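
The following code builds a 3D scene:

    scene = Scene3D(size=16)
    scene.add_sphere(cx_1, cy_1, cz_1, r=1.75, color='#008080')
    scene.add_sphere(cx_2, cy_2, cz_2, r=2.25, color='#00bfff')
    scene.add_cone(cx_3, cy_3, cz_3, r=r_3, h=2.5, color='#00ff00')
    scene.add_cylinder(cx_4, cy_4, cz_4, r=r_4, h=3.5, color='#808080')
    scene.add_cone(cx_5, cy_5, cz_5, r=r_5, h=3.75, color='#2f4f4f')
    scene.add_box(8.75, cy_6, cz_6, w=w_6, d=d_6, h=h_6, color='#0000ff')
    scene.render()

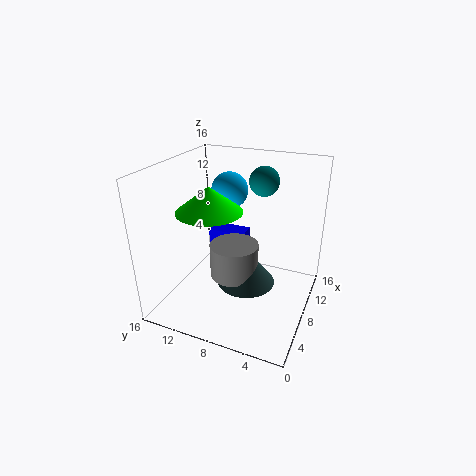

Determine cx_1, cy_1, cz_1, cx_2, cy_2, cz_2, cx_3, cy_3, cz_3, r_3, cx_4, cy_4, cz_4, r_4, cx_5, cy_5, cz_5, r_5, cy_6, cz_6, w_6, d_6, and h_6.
cx_1 = 12.75
cy_1 = 6.75
cz_1 = 13.25
cx_2 = 13
cy_2 = 11.25
cz_2 = 11.5
cx_3 = 4
cy_3 = 9.25
cz_3 = 12.5
r_3 = 3.25
cx_4 = 5.25
cy_4 = 7.25
cz_4 = 5.25
r_4 = 2.5
cx_5 = 5.5
cy_5 = 6
cz_5 = 4.5
r_5 = 3
cy_6 = 7.75
cz_6 = 5.75
w_6 = 2.25
d_6 = 4.25
h_6 = 2.25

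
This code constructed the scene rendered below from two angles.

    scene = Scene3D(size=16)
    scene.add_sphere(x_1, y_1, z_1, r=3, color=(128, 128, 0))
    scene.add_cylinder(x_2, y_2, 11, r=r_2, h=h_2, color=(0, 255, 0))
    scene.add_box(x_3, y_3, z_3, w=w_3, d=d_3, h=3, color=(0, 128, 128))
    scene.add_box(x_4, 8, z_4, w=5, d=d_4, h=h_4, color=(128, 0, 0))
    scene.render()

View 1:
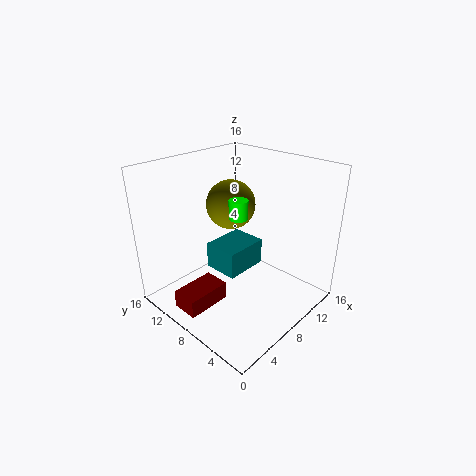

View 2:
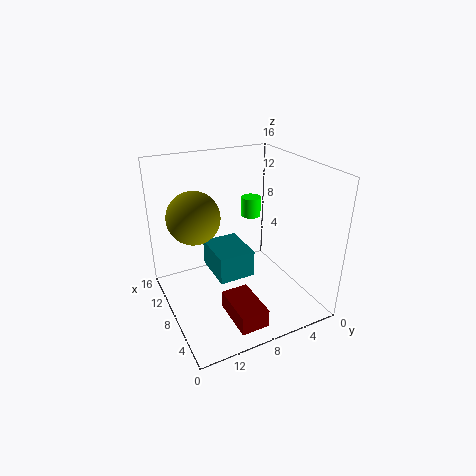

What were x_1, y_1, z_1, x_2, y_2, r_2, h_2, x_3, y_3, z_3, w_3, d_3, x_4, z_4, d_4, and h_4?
x_1 = 11; y_1 = 12; z_1 = 10; x_2 = 7; y_2 = 7; r_2 = 1; h_2 = 2; x_3 = 6; y_3 = 7; z_3 = 4; w_3 = 5; d_3 = 4; x_4 = 1; z_4 = 1; d_4 = 3; h_4 = 2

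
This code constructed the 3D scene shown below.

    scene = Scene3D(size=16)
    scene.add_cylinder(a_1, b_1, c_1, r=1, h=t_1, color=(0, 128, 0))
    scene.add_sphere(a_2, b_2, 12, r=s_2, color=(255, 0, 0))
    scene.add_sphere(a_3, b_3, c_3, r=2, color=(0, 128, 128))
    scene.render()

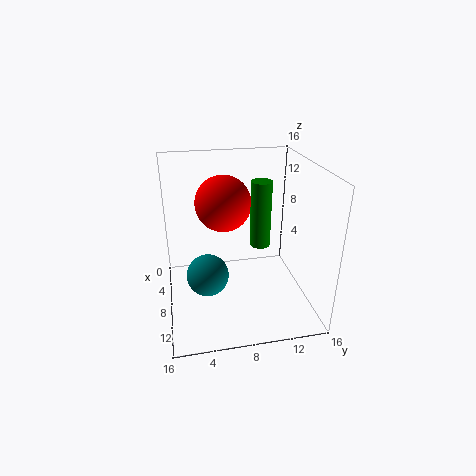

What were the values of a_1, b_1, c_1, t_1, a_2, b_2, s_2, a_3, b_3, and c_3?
a_1 = 11.5, b_1 = 9.5, c_1 = 9, t_1 = 6.5, a_2 = 7.5, b_2 = 6.5, s_2 = 3, a_3 = 13, b_3 = 4, c_3 = 7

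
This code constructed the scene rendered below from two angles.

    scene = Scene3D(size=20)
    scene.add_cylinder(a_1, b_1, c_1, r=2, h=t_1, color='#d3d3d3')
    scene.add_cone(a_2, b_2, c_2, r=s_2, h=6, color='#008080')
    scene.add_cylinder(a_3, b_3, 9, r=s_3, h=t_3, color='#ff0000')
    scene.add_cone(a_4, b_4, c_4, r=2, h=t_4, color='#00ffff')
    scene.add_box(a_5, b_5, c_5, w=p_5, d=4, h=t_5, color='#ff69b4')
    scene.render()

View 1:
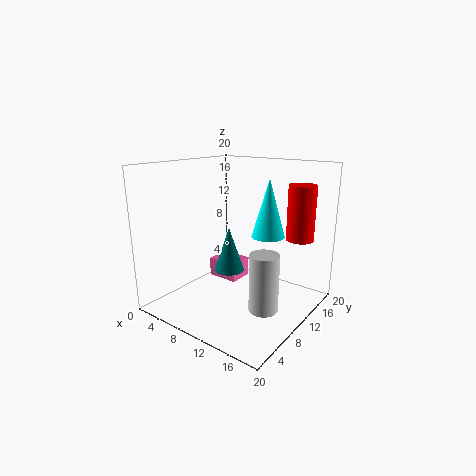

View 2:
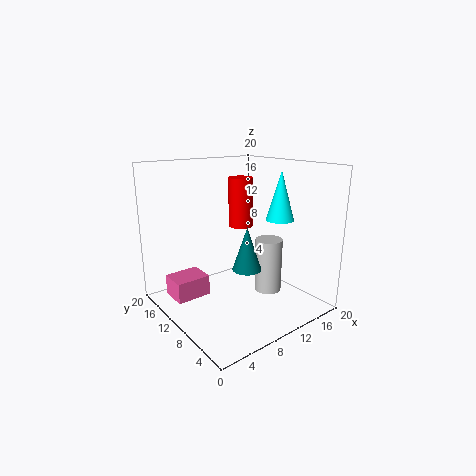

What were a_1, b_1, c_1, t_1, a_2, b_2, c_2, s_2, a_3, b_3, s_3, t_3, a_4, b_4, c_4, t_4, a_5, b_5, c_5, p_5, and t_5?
a_1 = 15
b_1 = 9
c_1 = 1
t_1 = 8
a_2 = 10
b_2 = 8
c_2 = 6
s_2 = 2
a_3 = 16
b_3 = 17
s_3 = 2
t_3 = 8
a_4 = 16
b_4 = 8
c_4 = 12
t_4 = 7
a_5 = 2
b_5 = 13
c_5 = 1
p_5 = 5
t_5 = 3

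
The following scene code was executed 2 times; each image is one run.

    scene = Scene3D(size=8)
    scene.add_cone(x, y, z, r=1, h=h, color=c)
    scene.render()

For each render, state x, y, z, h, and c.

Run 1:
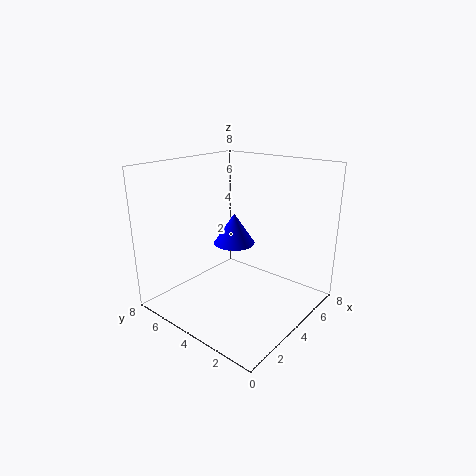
x = 2.5; y = 3; z = 4.5; h = 1.5; c = 'blue'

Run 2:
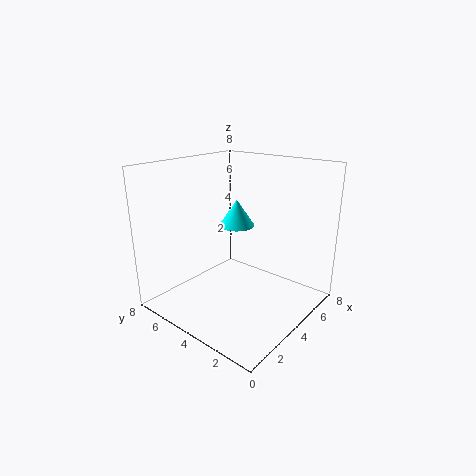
x = 4.5; y = 4.5; z = 4.5; h = 1.5; c = 'cyan'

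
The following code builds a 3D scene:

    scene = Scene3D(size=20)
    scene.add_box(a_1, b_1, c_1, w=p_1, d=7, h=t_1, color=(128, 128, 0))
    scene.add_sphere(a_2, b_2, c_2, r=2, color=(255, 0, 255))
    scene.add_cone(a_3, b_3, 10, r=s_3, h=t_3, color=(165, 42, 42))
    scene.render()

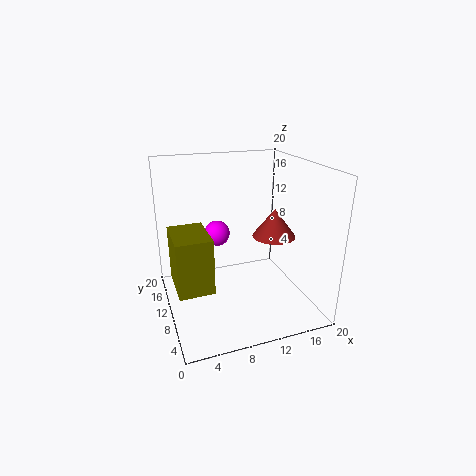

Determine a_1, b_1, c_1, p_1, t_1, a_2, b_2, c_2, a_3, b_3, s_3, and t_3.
a_1 = 1
b_1 = 8
c_1 = 3
p_1 = 5
t_1 = 8
a_2 = 9
b_2 = 17
c_2 = 8
a_3 = 15
b_3 = 9
s_3 = 3
t_3 = 4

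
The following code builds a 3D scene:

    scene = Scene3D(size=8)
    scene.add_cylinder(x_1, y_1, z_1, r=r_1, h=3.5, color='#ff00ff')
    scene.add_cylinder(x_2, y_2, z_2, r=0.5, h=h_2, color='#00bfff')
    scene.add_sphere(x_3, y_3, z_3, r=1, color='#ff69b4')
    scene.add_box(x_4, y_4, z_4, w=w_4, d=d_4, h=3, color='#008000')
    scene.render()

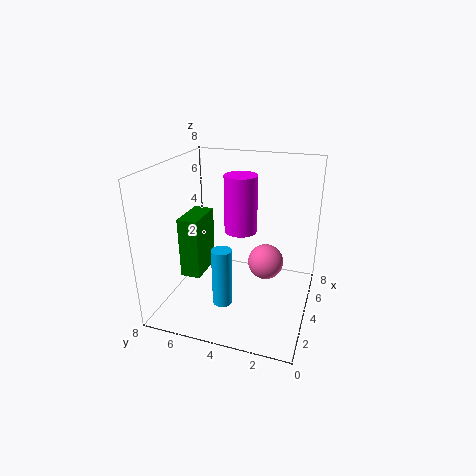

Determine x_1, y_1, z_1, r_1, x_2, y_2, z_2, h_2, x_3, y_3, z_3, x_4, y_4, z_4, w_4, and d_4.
x_1 = 6
y_1 = 4.5
z_1 = 3.5
r_1 = 1
x_2 = 1.5
y_2 = 4
z_2 = 1.5
h_2 = 3
x_3 = 4.5
y_3 = 2.5
z_3 = 2.5
x_4 = 1
y_4 = 5
z_4 = 3
w_4 = 2
d_4 = 1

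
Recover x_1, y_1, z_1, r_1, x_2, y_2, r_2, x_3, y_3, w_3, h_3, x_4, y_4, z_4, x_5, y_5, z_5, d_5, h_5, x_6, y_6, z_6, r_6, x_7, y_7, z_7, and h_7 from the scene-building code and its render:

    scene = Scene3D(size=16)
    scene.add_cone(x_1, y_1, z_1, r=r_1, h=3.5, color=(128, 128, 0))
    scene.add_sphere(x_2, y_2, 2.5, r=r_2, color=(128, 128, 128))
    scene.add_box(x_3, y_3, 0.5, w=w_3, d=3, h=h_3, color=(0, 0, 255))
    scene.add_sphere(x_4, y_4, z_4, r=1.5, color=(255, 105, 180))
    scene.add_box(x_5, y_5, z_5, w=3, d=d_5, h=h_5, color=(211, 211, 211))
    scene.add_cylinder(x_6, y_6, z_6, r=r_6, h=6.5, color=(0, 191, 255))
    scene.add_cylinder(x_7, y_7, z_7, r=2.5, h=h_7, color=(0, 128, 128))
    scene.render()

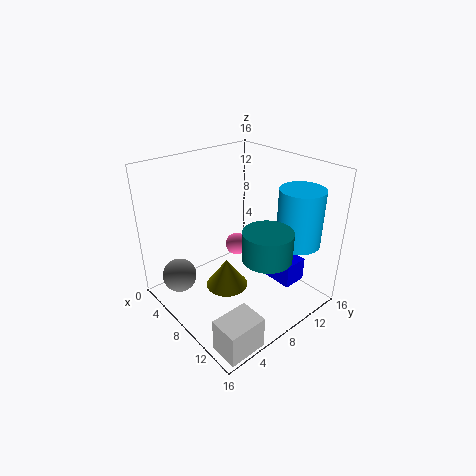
x_1 = 6.5
y_1 = 7.5
z_1 = 1
r_1 = 2.5
x_2 = 3
y_2 = 3
r_2 = 2
x_3 = 6
y_3 = 13
w_3 = 5.5
h_3 = 3
x_4 = 2.5
y_4 = 12.5
z_4 = 3
x_5 = 13
y_5 = 0.5
z_5 = 0.5
d_5 = 4
h_5 = 3.5
x_6 = 12
y_6 = 13.5
z_6 = 7
r_6 = 2.5
x_7 = 13
y_7 = 7.5
z_7 = 8
h_7 = 3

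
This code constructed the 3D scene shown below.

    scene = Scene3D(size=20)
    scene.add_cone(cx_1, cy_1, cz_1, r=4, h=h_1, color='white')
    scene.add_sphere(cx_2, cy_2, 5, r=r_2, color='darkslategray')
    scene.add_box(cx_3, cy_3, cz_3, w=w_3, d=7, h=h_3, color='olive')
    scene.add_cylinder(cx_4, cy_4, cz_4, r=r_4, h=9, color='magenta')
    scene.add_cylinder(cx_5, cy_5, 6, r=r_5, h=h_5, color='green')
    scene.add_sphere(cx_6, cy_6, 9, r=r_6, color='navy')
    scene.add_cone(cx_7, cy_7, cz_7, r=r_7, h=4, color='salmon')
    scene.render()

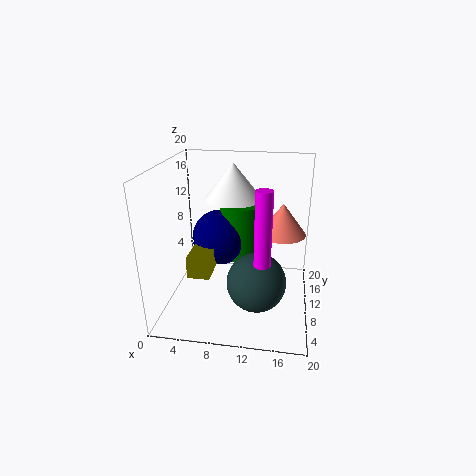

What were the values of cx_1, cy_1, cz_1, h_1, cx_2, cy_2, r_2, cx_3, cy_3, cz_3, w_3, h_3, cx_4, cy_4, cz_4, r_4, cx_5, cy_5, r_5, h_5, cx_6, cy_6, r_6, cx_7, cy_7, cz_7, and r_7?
cx_1 = 9
cy_1 = 12
cz_1 = 15
h_1 = 5
cx_2 = 13
cy_2 = 7
r_2 = 4
cx_3 = 4
cy_3 = 5
cz_3 = 6
w_3 = 3
h_3 = 3
cx_4 = 14
cy_4 = 3
cz_4 = 10
r_4 = 1
cx_5 = 10
cy_5 = 13
r_5 = 3
h_5 = 8
cx_6 = 7
cy_6 = 12
r_6 = 4
cx_7 = 16
cy_7 = 8
cz_7 = 12
r_7 = 3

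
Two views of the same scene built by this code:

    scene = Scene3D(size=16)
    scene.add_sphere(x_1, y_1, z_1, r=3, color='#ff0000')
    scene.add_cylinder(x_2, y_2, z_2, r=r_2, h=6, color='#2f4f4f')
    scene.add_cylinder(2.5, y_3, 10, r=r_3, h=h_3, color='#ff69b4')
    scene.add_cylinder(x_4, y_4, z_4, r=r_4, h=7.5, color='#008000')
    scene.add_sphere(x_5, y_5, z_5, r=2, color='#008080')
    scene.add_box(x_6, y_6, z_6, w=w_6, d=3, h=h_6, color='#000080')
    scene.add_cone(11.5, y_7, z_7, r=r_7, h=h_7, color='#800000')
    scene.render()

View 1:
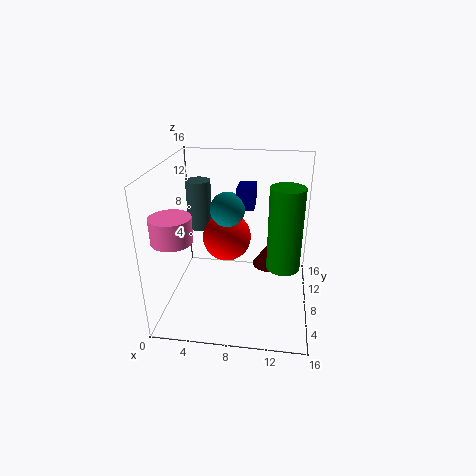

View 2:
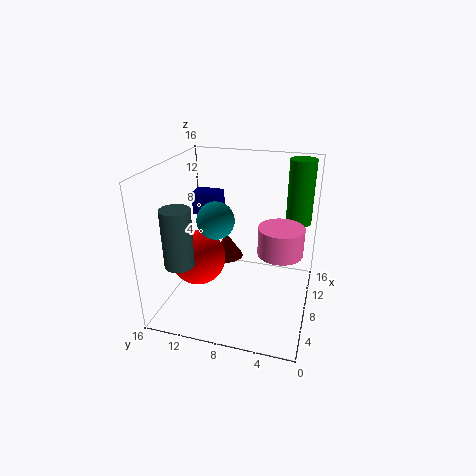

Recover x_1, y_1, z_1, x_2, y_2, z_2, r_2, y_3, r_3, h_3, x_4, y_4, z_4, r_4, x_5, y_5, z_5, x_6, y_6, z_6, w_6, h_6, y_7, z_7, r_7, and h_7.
x_1 = 6; y_1 = 12; z_1 = 6; x_2 = 2.5; y_2 = 12.5; z_2 = 7; r_2 = 1.5; y_3 = 2.5; r_3 = 2; h_3 = 2.5; x_4 = 13; y_4 = 2; z_4 = 8.5; r_4 = 1.5; x_5 = 6.5; y_5 = 10; z_5 = 10.5; x_6 = 7.5; y_6 = 10; z_6 = 10.5; w_6 = 2; h_6 = 2.5; y_7 = 10.5; z_7 = 3.5; r_7 = 2; h_7 = 3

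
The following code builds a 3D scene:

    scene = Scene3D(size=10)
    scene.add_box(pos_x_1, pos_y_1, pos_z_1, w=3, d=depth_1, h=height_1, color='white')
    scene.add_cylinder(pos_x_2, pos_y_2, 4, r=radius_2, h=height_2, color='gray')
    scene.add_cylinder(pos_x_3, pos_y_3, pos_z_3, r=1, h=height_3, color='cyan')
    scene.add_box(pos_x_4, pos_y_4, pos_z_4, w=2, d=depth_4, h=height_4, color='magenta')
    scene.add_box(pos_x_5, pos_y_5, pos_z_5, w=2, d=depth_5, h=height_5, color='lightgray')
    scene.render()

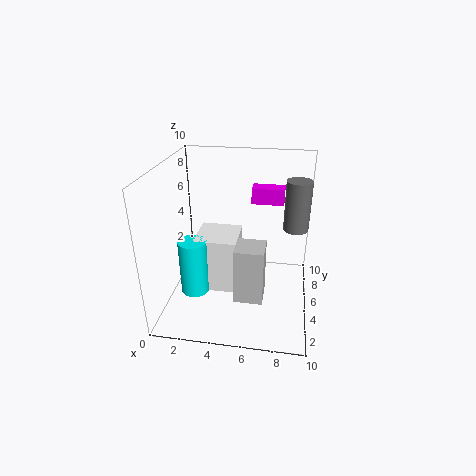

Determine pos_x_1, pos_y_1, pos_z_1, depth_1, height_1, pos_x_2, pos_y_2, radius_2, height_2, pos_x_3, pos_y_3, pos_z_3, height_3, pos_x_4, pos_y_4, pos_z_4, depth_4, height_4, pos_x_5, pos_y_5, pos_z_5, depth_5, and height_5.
pos_x_1 = 2; pos_y_1 = 4; pos_z_1 = 1; depth_1 = 3; height_1 = 4; pos_x_2 = 9; pos_y_2 = 9; radius_2 = 1; height_2 = 4; pos_x_3 = 2; pos_y_3 = 4; pos_z_3 = 1; height_3 = 4; pos_x_4 = 6; pos_y_4 = 4; pos_z_4 = 8; depth_4 = 1; height_4 = 1; pos_x_5 = 5; pos_y_5 = 3; pos_z_5 = 1; depth_5 = 2; height_5 = 4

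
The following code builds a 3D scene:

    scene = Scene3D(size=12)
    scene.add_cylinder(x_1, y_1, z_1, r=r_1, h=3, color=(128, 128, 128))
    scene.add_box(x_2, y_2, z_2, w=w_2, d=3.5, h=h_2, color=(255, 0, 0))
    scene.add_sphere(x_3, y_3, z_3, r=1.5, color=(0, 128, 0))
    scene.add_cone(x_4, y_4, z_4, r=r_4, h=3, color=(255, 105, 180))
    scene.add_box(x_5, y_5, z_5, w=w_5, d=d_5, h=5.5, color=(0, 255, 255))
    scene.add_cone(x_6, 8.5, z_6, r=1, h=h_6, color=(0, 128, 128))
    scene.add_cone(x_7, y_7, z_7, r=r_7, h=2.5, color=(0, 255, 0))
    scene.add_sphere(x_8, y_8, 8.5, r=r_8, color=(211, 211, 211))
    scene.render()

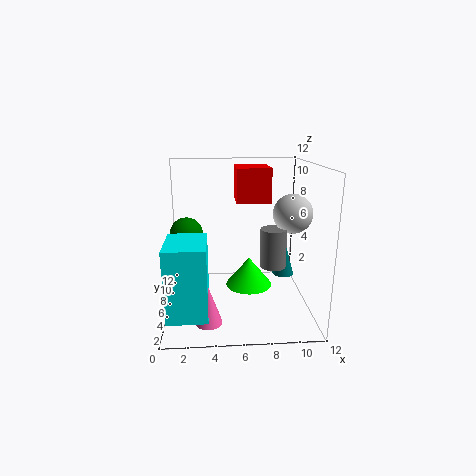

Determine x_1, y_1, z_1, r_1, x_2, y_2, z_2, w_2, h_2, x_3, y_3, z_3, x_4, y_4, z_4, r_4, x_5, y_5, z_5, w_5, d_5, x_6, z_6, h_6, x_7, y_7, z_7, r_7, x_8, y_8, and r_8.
x_1 = 8.5, y_1 = 3.5, z_1 = 4.5, r_1 = 1, x_2 = 6, y_2 = 7.5, z_2 = 8.5, w_2 = 3, h_2 = 3, x_3 = 1.5, y_3 = 9, z_3 = 5.5, x_4 = 3.5, y_4 = 1.5, z_4 = 1, r_4 = 1, x_5 = 0.5, y_5 = 0.5, z_5 = 1.5, w_5 = 3, d_5 = 4, x_6 = 10.5, z_6 = 1.5, h_6 = 3.5, x_7 = 7, y_7 = 6.5, z_7 = 1.5, r_7 = 2, x_8 = 10, y_8 = 4, r_8 = 1.5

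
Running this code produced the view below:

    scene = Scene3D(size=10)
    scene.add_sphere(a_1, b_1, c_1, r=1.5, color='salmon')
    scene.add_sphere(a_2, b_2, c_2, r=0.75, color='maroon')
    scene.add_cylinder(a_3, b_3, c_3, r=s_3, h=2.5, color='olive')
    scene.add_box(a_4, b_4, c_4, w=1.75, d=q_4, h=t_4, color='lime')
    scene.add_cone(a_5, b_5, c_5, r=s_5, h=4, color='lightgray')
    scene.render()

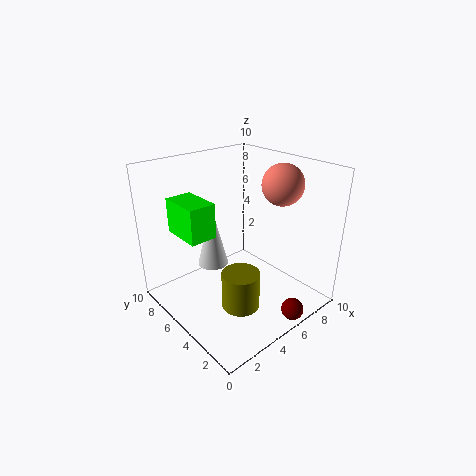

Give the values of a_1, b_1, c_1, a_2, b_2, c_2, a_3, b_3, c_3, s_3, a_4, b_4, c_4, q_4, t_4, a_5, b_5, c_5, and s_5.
a_1 = 8.5
b_1 = 4.25
c_1 = 8.25
a_2 = 6.25
b_2 = 0.75
c_2 = 0.75
a_3 = 3.5
b_3 = 3
c_3 = 1.25
s_3 = 1.25
a_4 = 1
b_4 = 4.5
c_4 = 6
q_4 = 2.75
t_4 = 2.25
a_5 = 3
b_5 = 5.25
c_5 = 3.75
s_5 = 1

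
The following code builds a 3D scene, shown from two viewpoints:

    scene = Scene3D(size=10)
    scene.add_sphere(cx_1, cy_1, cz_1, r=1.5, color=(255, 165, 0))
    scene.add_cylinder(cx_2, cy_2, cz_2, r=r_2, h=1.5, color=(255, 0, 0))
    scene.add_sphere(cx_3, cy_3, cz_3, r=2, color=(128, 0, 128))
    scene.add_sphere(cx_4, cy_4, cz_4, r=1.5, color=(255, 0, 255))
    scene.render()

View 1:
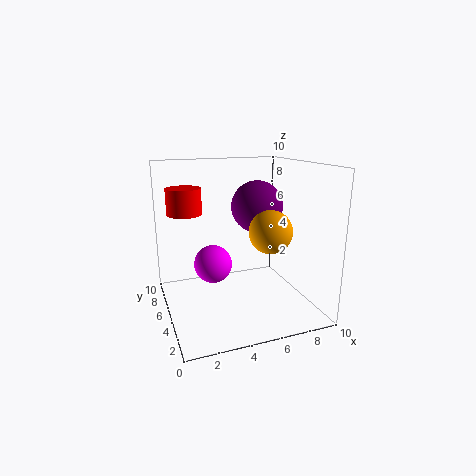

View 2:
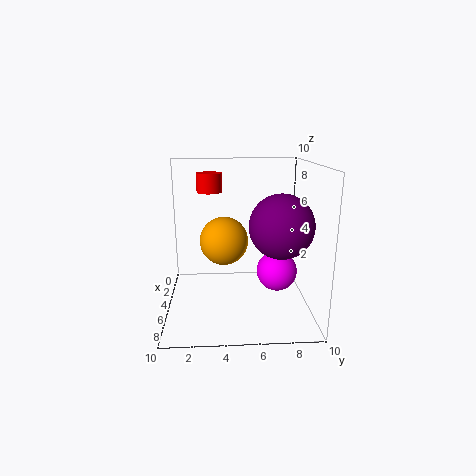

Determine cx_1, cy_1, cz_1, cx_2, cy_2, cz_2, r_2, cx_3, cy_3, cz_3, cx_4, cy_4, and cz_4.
cx_1 = 7; cy_1 = 4; cz_1 = 5.5; cx_2 = 1; cy_2 = 3; cz_2 = 7.5; r_2 = 1; cx_3 = 7.5; cy_3 = 7.5; cz_3 = 6.5; cx_4 = 4; cy_4 = 8; cz_4 = 2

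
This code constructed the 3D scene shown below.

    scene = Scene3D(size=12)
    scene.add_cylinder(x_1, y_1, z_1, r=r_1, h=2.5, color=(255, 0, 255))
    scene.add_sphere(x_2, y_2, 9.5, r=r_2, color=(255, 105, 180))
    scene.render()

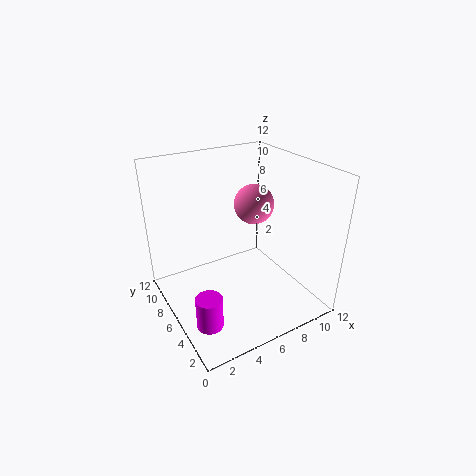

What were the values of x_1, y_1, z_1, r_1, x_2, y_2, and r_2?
x_1 = 1.5; y_1 = 2.5; z_1 = 1.5; r_1 = 1; x_2 = 6.5; y_2 = 4.5; r_2 = 1.5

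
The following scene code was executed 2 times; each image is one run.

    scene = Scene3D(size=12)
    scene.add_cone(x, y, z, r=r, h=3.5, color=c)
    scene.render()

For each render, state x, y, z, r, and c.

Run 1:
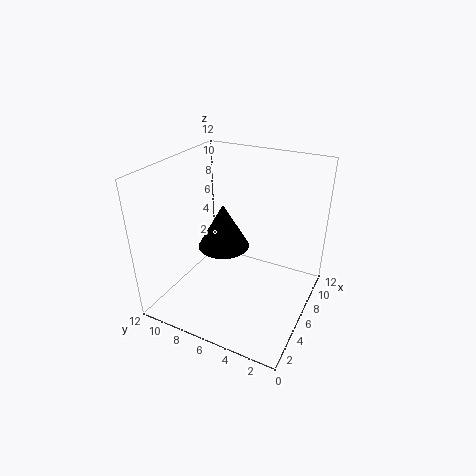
x = 4.5
y = 6.5
z = 6
r = 2
c = 'black'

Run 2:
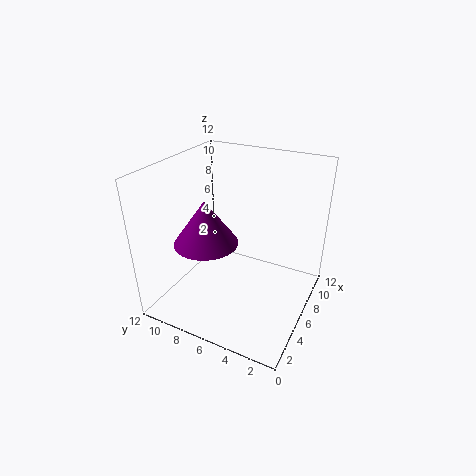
x = 3.5
y = 7.5
z = 6.5
r = 2.5
c = 'purple'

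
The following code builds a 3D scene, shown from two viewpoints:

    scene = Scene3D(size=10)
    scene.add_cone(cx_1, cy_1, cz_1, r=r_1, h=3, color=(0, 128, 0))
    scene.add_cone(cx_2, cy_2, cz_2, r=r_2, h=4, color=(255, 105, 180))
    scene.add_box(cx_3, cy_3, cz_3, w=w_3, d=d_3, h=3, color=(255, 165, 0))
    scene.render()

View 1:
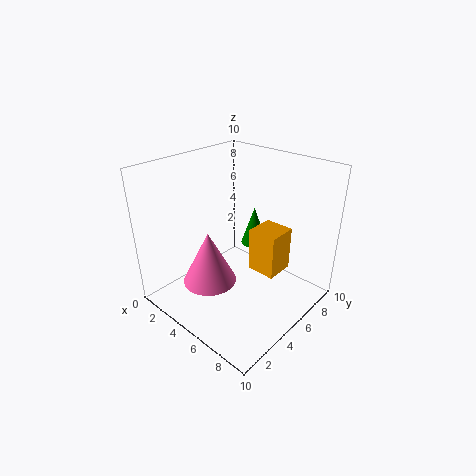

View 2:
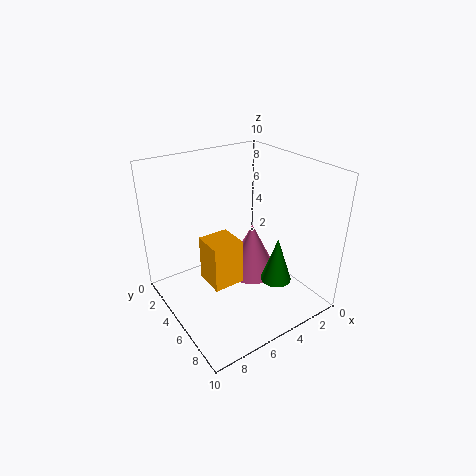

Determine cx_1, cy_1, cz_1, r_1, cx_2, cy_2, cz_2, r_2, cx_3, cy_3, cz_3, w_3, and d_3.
cx_1 = 4
cy_1 = 8
cz_1 = 3
r_1 = 1
cx_2 = 3
cy_2 = 4
cz_2 = 1
r_2 = 2
cx_3 = 6
cy_3 = 5
cz_3 = 3
w_3 = 2
d_3 = 2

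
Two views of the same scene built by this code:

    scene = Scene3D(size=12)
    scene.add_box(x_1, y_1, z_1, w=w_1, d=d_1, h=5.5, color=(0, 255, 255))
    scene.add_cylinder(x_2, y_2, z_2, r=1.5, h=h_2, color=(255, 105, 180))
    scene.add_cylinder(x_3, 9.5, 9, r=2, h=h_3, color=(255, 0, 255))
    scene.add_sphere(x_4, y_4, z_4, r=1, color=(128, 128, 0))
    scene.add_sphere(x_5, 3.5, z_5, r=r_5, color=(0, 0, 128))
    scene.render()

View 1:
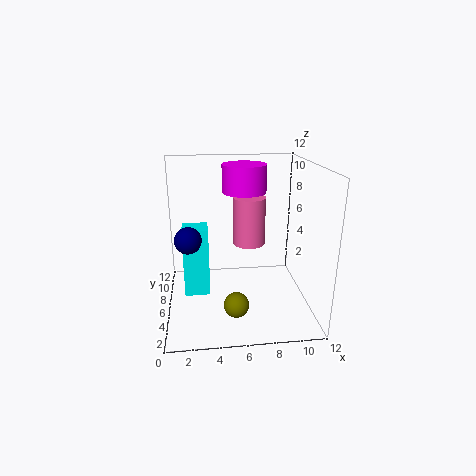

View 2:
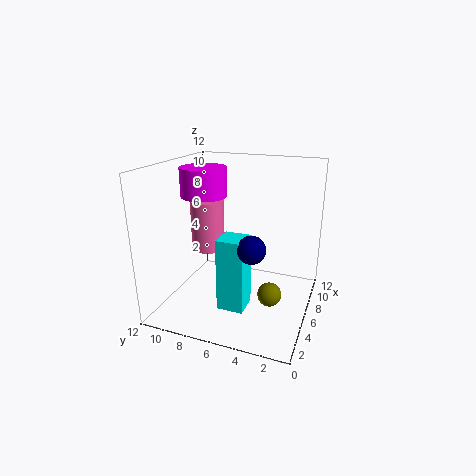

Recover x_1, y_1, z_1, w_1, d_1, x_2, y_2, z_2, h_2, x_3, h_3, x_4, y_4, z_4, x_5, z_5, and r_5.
x_1 = 1.5; y_1 = 4; z_1 = 2; w_1 = 2; d_1 = 2; x_2 = 7.5; y_2 = 9.5; z_2 = 4; h_2 = 4.5; x_3 = 7; h_3 = 2.5; x_4 = 5.5; y_4 = 3; z_4 = 1.5; x_5 = 2; z_5 = 7; r_5 = 1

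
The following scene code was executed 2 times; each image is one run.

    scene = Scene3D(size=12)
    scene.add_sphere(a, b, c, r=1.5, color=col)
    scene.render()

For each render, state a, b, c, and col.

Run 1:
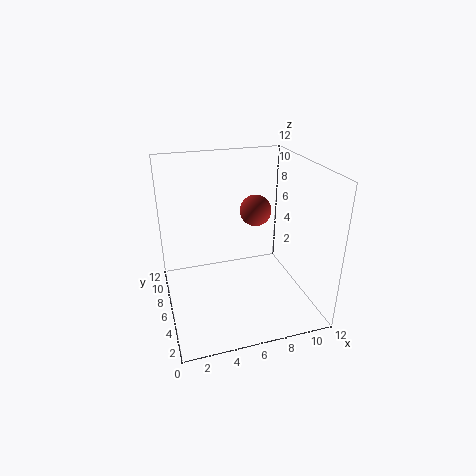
a = 9; b = 10; c = 6.5; col = 'brown'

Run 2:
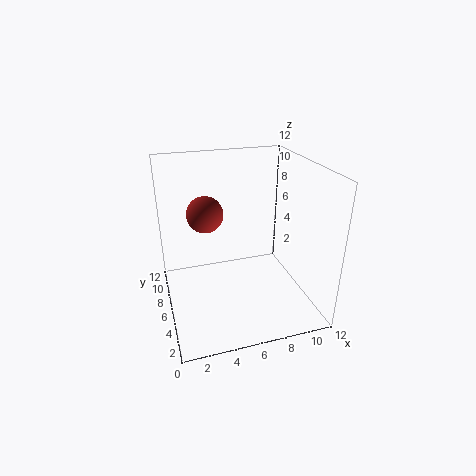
a = 3.5; b = 7; c = 8; col = 'brown'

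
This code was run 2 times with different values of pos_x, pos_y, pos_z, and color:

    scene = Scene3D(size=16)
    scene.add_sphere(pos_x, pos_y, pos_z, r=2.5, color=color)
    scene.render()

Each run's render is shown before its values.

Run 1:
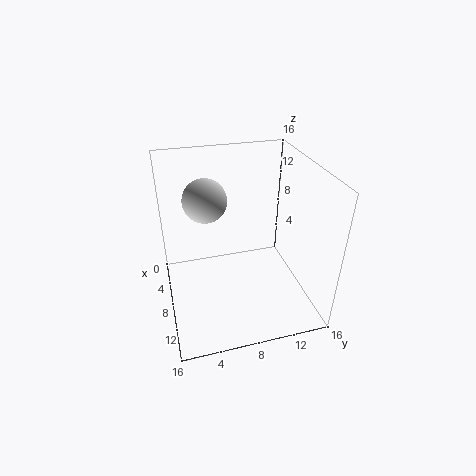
pos_x = 5, pos_y = 5, pos_z = 11.5, color = 'lightgray'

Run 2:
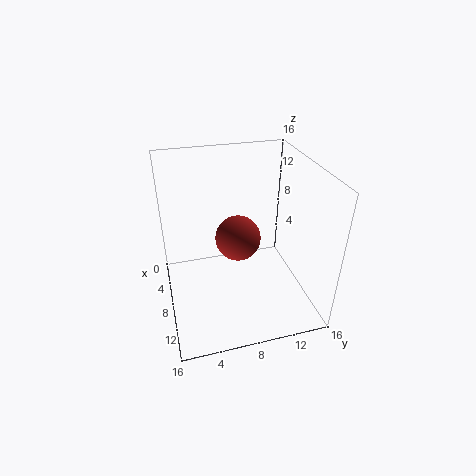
pos_x = 8, pos_y = 8, pos_z = 8, color = 'brown'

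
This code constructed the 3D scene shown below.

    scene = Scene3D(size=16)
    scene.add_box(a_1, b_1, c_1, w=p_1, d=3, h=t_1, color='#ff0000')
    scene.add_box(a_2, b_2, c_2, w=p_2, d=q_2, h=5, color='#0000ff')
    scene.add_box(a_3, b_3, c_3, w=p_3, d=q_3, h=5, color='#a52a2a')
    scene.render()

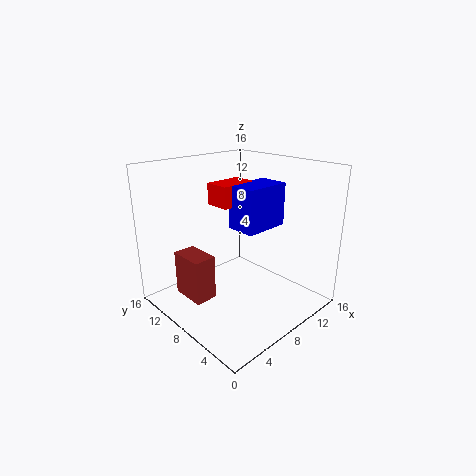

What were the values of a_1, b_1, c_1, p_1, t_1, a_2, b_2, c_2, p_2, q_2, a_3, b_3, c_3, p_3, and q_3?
a_1 = 7.5; b_1 = 9.5; c_1 = 11; p_1 = 4.5; t_1 = 2.5; a_2 = 8.5; b_2 = 6.5; c_2 = 8.5; p_2 = 5.5; q_2 = 3.5; a_3 = 2.5; b_3 = 8.5; c_3 = 1.5; p_3 = 2.5; q_3 = 4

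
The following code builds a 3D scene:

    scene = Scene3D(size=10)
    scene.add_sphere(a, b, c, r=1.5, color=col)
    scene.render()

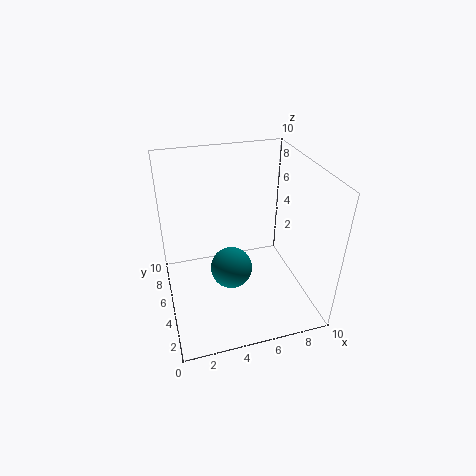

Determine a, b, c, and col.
a = 4.5
b = 5
c = 2.5
col = 'teal'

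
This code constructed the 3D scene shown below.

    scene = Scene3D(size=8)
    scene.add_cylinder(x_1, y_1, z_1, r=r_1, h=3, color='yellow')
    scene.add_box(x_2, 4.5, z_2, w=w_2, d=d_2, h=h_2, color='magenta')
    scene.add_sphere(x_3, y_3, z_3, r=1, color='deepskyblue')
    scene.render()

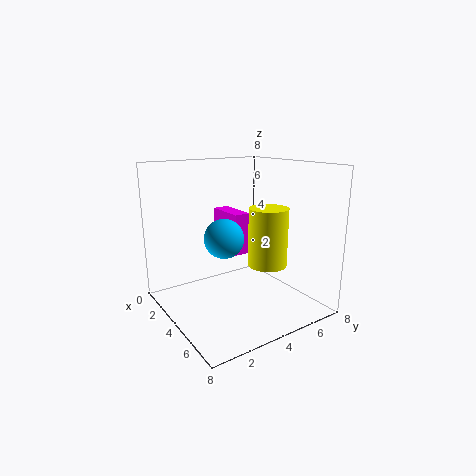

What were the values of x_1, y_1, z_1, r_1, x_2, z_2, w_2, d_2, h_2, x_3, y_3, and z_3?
x_1 = 6; y_1 = 4.5; z_1 = 3; r_1 = 1; x_2 = 0.5; z_2 = 2.5; w_2 = 2.5; d_2 = 1; h_2 = 2.5; x_3 = 5; y_3 = 2.5; z_3 = 4.5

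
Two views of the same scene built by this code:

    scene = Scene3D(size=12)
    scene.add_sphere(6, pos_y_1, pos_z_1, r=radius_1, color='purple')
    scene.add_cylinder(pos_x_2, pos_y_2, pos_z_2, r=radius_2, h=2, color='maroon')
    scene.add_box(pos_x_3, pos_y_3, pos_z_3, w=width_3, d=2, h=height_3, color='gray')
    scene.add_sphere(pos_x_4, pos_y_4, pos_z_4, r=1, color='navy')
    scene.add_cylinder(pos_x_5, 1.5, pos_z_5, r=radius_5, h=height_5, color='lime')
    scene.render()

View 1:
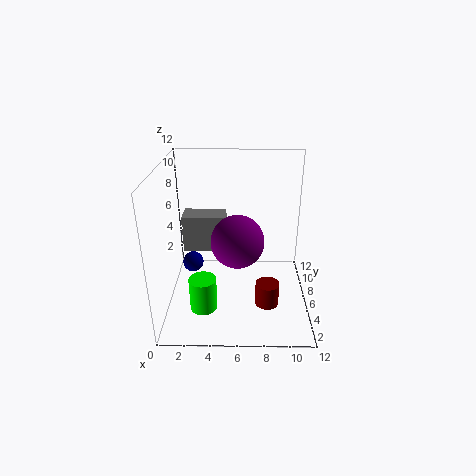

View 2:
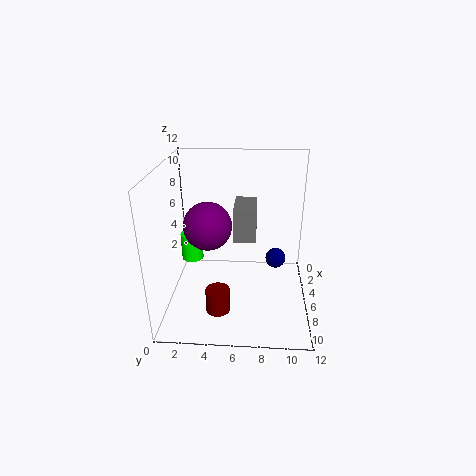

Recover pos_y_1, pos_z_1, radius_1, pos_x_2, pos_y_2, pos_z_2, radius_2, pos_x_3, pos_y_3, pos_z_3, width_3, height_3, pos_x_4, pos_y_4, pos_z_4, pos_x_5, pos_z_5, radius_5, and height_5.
pos_y_1 = 3.5; pos_z_1 = 7; radius_1 = 2; pos_x_2 = 8.5; pos_y_2 = 4.5; pos_z_2 = 0.5; radius_2 = 1; pos_x_3 = 1.5; pos_y_3 = 5.5; pos_z_3 = 5; width_3 = 3.5; height_3 = 3; pos_x_4 = 1.5; pos_y_4 = 9.5; pos_z_4 = 1.5; pos_x_5 = 3.5; pos_z_5 = 2.5; radius_5 = 1; height_5 = 2.5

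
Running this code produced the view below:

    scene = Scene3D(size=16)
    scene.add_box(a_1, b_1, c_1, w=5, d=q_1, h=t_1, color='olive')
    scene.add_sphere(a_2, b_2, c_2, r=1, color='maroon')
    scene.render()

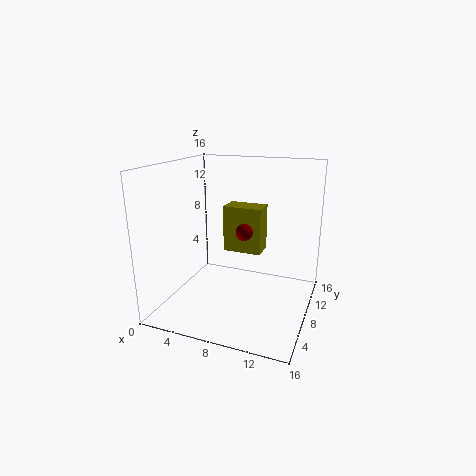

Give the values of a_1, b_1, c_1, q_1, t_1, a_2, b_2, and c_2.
a_1 = 4
b_1 = 13
c_1 = 4
q_1 = 3
t_1 = 6
a_2 = 8
b_2 = 10
c_2 = 8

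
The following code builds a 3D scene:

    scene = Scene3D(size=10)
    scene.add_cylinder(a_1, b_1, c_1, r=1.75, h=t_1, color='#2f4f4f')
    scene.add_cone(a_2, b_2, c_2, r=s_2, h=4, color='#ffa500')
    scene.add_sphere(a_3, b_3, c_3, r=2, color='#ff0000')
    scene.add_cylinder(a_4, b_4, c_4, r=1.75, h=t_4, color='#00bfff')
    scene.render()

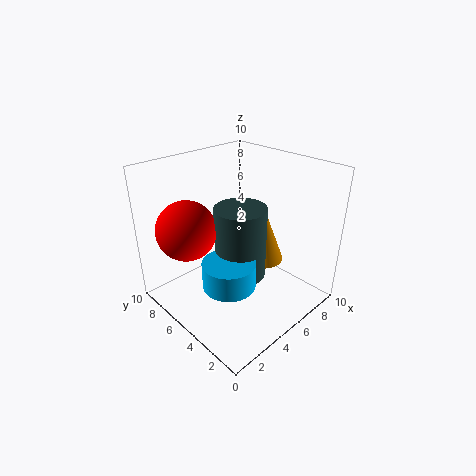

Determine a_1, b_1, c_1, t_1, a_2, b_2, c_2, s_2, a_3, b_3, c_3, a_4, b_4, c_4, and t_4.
a_1 = 4.75; b_1 = 4.5; c_1 = 2.5; t_1 = 5; a_2 = 6.75; b_2 = 4.25; c_2 = 3; s_2 = 1.5; a_3 = 2; b_3 = 6.75; c_3 = 6; a_4 = 3; b_4 = 3.75; c_4 = 2.75; t_4 = 1.75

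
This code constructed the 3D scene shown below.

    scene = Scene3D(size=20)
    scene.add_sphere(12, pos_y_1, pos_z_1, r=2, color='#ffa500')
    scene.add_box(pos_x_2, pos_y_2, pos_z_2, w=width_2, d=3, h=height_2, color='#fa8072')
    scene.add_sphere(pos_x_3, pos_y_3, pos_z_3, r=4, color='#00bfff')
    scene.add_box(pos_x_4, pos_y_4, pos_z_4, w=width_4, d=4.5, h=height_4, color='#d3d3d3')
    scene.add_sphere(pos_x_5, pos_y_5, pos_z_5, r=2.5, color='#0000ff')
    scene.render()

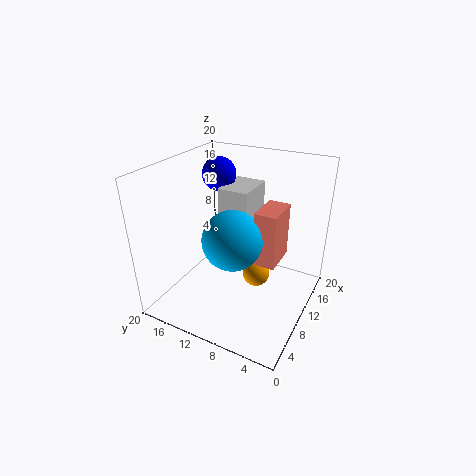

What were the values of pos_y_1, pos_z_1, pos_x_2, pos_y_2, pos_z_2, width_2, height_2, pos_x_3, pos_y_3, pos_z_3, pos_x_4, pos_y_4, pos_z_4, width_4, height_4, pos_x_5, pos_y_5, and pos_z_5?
pos_y_1 = 8; pos_z_1 = 3.5; pos_x_2 = 8.5; pos_y_2 = 4; pos_z_2 = 7.5; width_2 = 5; height_2 = 7.5; pos_x_3 = 7.5; pos_y_3 = 9.5; pos_z_3 = 11; pos_x_4 = 11.5; pos_y_4 = 9.5; pos_z_4 = 9; width_4 = 6; height_4 = 7; pos_x_5 = 14.5; pos_y_5 = 15.5; pos_z_5 = 17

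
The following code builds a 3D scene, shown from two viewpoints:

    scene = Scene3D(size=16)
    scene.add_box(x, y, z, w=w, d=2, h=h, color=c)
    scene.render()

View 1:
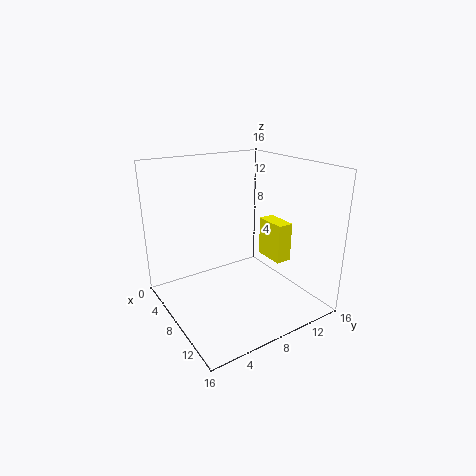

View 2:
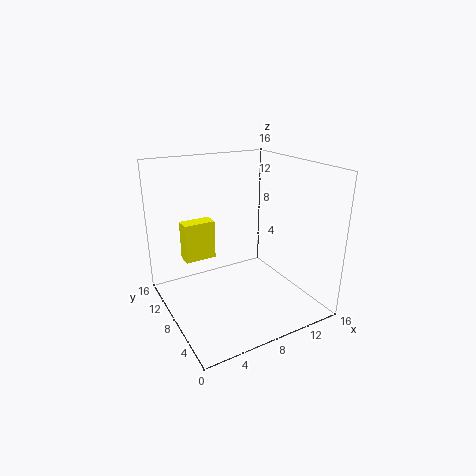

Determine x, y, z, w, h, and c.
x = 4; y = 14; z = 3; w = 4; h = 5; c = 'yellow'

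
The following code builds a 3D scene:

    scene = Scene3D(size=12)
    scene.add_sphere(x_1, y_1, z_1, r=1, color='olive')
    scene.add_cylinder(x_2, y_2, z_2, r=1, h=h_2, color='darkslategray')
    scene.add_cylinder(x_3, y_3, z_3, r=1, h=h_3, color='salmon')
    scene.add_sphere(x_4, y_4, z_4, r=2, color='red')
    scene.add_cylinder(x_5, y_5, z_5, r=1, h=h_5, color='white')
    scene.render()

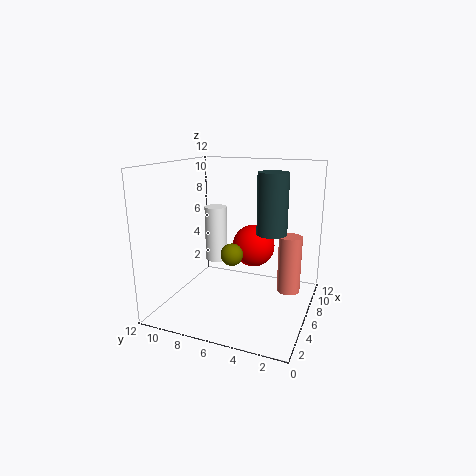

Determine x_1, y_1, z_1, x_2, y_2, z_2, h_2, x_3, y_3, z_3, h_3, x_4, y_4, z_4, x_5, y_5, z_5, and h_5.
x_1 = 7
y_1 = 7
z_1 = 4
x_2 = 2
y_2 = 2
z_2 = 8
h_2 = 4
x_3 = 8
y_3 = 2
z_3 = 1
h_3 = 5
x_4 = 10
y_4 = 6
z_4 = 4
x_5 = 8
y_5 = 9
z_5 = 3
h_5 = 5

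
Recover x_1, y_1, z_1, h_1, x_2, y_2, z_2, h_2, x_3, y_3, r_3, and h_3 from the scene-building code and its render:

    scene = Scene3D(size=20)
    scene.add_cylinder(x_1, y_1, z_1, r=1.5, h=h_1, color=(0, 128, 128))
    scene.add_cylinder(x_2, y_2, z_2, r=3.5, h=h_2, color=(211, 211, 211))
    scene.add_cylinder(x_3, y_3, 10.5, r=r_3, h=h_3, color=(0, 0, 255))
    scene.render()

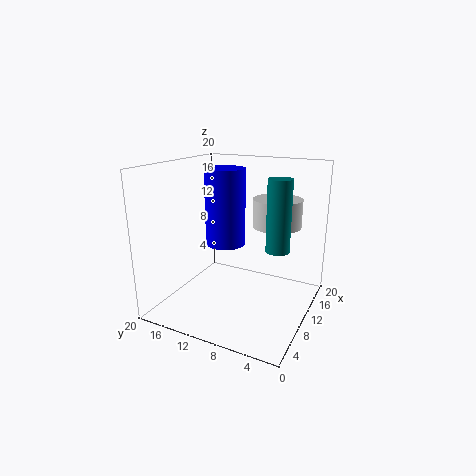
x_1 = 8
y_1 = 3.5
z_1 = 10
h_1 = 9
x_2 = 14.5
y_2 = 6
z_2 = 11
h_2 = 4
x_3 = 6.5
y_3 = 10
r_3 = 2.5
h_3 = 9.5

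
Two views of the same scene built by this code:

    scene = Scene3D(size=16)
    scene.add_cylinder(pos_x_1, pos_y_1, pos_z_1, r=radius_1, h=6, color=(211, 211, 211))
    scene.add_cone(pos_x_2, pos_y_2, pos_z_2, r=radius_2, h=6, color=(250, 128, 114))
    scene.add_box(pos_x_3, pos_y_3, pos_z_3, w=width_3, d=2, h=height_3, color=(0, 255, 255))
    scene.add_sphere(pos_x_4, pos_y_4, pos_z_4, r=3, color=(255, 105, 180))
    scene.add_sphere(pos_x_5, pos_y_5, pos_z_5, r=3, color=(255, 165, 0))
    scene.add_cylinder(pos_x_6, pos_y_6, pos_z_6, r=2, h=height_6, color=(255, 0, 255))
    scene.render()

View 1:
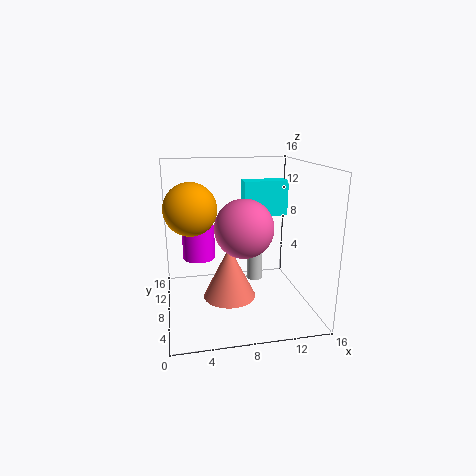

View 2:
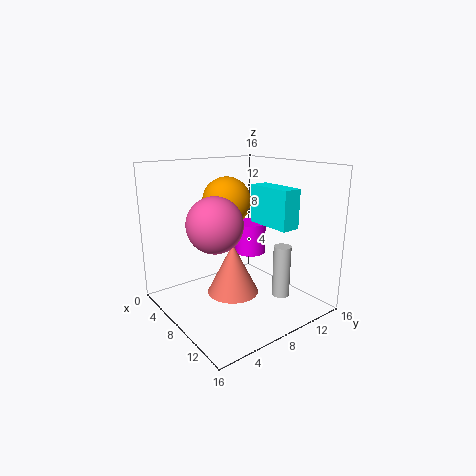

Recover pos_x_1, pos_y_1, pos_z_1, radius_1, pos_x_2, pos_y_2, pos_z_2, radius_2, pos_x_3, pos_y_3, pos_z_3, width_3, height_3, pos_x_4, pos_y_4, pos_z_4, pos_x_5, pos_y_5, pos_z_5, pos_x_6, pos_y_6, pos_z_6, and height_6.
pos_x_1 = 11
pos_y_1 = 12
pos_z_1 = 1
radius_1 = 1
pos_x_2 = 7
pos_y_2 = 8
pos_z_2 = 1
radius_2 = 3
pos_x_3 = 9
pos_y_3 = 9
pos_z_3 = 10
width_3 = 5
height_3 = 4
pos_x_4 = 8
pos_y_4 = 5
pos_z_4 = 10
pos_x_5 = 3
pos_y_5 = 10
pos_z_5 = 11
pos_x_6 = 4
pos_y_6 = 13
pos_z_6 = 4
height_6 = 4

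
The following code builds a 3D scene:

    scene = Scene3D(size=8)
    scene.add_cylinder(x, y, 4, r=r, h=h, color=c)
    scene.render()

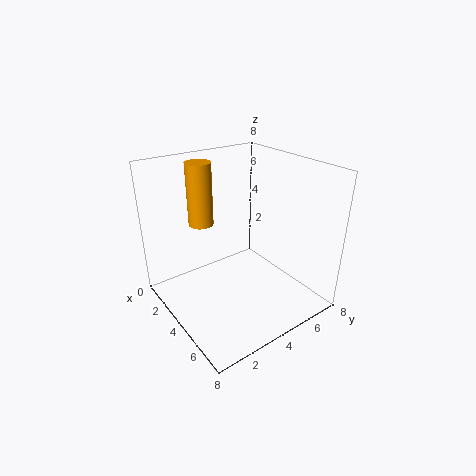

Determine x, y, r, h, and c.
x = 1.25; y = 3.25; r = 0.75; h = 3.75; c = 'orange'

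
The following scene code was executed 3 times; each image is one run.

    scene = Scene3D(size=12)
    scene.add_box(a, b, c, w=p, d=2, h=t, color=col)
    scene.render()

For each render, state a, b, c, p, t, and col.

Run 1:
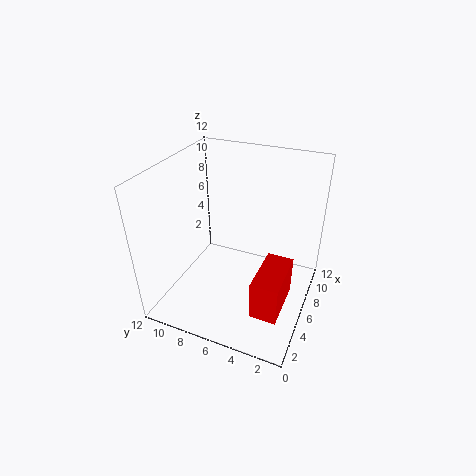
a = 1; b = 1; c = 3; p = 4; t = 3; col = 'red'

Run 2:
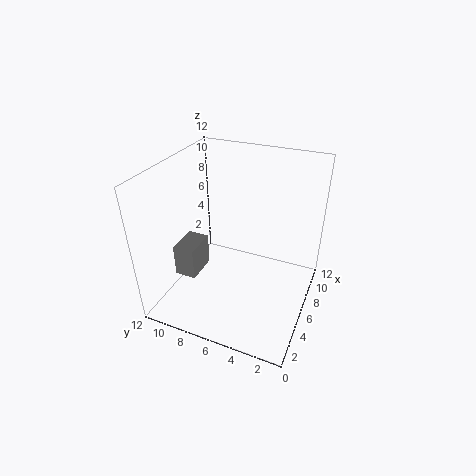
a = 5; b = 10; c = 1; p = 3; t = 3; col = 'gray'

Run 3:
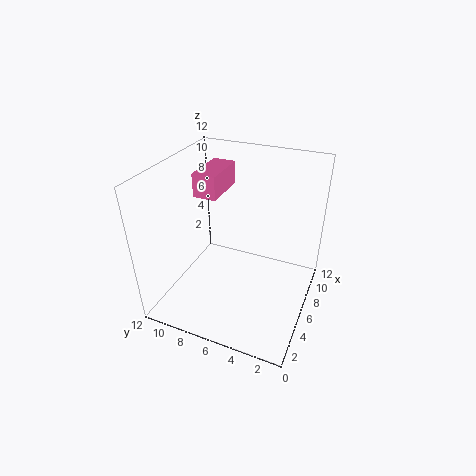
a = 6; b = 8; c = 9; p = 4; t = 2; col = 'hotpink'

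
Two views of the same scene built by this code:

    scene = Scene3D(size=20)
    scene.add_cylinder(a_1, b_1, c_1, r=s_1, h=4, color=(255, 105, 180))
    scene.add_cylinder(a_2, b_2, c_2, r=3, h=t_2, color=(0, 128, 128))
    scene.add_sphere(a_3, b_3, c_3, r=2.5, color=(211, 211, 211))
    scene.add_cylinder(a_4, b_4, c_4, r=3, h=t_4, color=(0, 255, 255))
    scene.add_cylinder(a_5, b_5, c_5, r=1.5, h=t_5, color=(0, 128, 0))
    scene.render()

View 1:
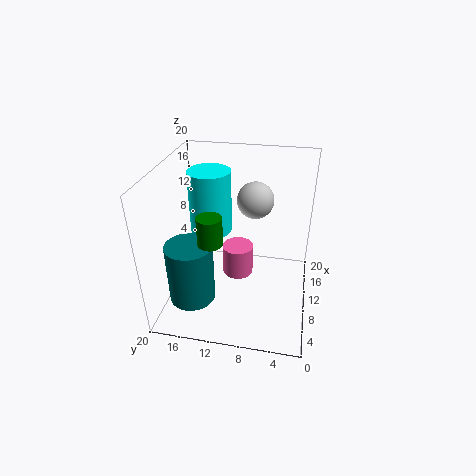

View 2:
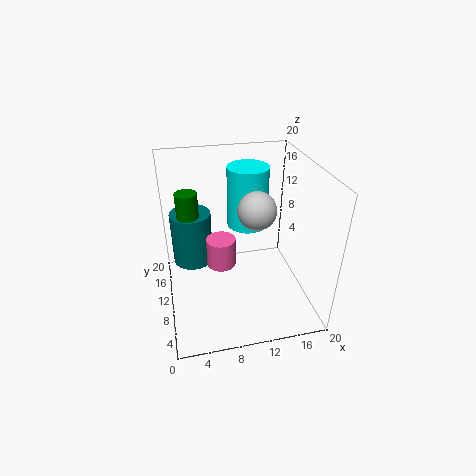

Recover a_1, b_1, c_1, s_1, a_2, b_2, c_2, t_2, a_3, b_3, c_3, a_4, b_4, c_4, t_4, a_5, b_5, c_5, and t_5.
a_1 = 7.5
b_1 = 9.5
c_1 = 6.5
s_1 = 2
a_2 = 4
b_2 = 15
c_2 = 4
t_2 = 8
a_3 = 12
b_3 = 8
c_3 = 15
a_4 = 12.5
b_4 = 14.5
c_4 = 9.5
t_4 = 9
a_5 = 3.5
b_5 = 12
c_5 = 13
t_5 = 3.5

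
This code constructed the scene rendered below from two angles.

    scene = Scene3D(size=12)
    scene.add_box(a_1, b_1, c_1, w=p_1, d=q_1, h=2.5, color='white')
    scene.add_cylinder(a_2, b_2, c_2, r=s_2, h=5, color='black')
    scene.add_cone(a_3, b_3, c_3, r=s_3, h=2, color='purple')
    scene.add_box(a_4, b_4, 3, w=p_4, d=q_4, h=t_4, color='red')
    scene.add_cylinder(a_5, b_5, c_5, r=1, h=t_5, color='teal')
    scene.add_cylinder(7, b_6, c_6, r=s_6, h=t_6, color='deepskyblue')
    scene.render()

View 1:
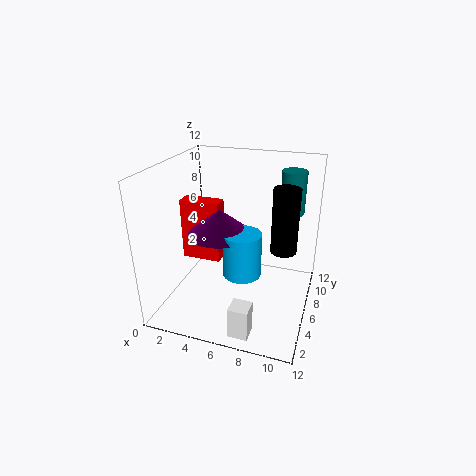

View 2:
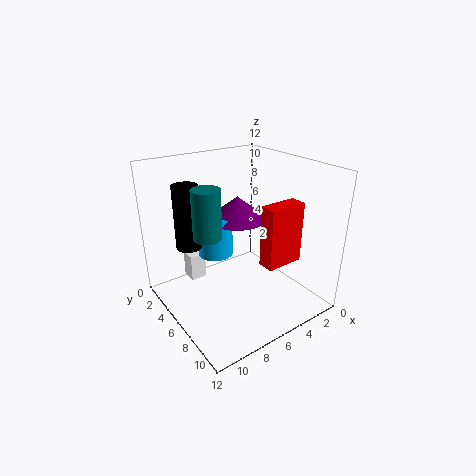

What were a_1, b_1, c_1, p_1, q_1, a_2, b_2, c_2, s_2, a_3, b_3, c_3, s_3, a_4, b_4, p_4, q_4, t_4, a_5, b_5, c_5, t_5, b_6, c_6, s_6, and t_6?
a_1 = 7; b_1 = 0.5; c_1 = 0.5; p_1 = 1.5; q_1 = 1.5; a_2 = 10; b_2 = 5; c_2 = 6; s_2 = 1; a_3 = 5; b_3 = 4.5; c_3 = 7; s_3 = 2.5; a_4 = 0.5; b_4 = 6.5; p_4 = 3.5; q_4 = 1.5; t_4 = 5.5; a_5 = 10; b_5 = 8; c_5 = 8; t_5 = 3.5; b_6 = 4; c_6 = 4; s_6 = 1.5; t_6 = 3.5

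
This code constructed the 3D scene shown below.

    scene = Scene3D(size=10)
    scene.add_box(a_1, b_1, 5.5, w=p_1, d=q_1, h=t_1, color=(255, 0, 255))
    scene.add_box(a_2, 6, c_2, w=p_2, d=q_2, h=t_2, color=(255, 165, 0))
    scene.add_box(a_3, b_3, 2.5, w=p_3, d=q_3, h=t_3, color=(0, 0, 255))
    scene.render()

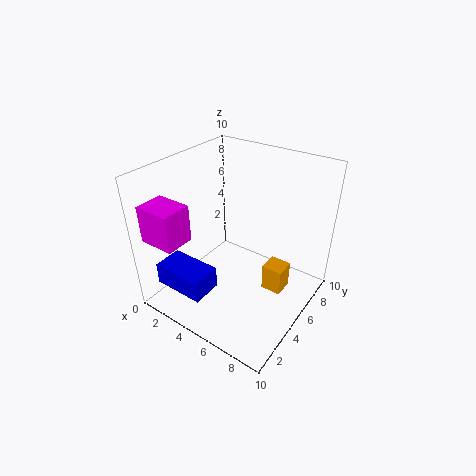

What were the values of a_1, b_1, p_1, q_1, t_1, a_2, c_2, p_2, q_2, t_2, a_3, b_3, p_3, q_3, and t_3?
a_1 = 0.5
b_1 = 0.5
p_1 = 2.5
q_1 = 2
t_1 = 2.5
a_2 = 6.5
c_2 = 0.5
p_2 = 1.5
q_2 = 1.5
t_2 = 2
a_3 = 1.5
b_3 = 0.5
p_3 = 3.5
q_3 = 2
t_3 = 1.5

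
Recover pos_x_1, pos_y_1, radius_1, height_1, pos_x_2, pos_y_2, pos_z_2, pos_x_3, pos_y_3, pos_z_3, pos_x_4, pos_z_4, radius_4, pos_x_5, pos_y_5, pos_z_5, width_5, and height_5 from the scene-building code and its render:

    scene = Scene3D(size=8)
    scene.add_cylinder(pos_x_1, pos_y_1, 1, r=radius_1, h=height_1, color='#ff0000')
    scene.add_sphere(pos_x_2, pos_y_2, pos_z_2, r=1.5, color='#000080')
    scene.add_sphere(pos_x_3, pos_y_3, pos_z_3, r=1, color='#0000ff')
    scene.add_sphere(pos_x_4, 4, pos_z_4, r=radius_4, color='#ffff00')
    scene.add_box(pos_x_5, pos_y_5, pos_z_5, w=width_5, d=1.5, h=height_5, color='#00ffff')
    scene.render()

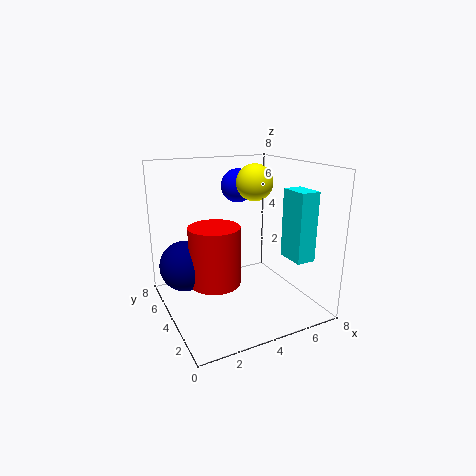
pos_x_1 = 3, pos_y_1 = 5, radius_1 = 1.5, height_1 = 3.5, pos_x_2 = 1.5, pos_y_2 = 6, pos_z_2 = 2, pos_x_3 = 5, pos_y_3 = 6, pos_z_3 = 6.5, pos_x_4 = 5, pos_z_4 = 7, radius_4 = 1, pos_x_5 = 5.5, pos_y_5 = 0.5, pos_z_5 = 3.5, width_5 = 1, height_5 = 3.5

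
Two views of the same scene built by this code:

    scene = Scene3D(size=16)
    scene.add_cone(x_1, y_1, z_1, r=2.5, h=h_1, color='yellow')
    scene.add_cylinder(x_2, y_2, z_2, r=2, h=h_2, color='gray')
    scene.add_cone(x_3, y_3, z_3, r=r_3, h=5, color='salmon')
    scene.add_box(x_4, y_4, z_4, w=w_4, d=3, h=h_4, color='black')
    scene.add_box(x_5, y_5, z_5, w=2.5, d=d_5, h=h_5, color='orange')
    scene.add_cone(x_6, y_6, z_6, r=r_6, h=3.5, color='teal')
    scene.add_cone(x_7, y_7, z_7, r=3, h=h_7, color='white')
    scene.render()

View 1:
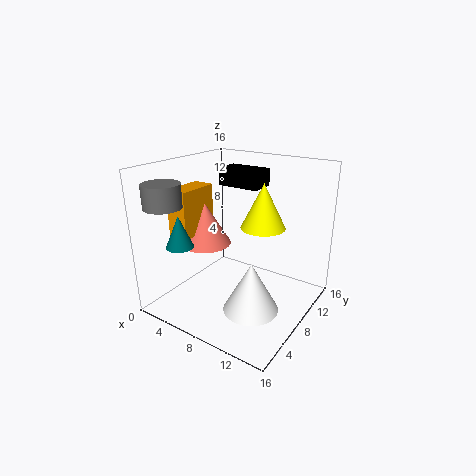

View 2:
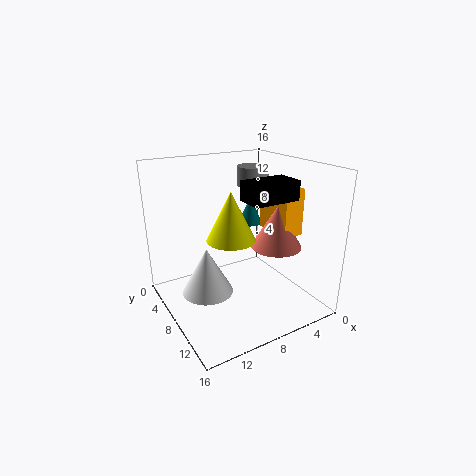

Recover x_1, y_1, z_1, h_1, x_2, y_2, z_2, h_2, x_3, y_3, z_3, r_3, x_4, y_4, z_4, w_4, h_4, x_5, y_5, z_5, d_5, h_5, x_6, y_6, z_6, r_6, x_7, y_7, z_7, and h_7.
x_1 = 10, y_1 = 10, z_1 = 9, h_1 = 5, x_2 = 2.5, y_2 = 2.5, z_2 = 12, h_2 = 2.5, x_3 = 3, y_3 = 8.5, z_3 = 6, r_3 = 3, x_4 = 4, y_4 = 10, z_4 = 13, w_4 = 5, h_4 = 2, x_5 = 0.5, y_5 = 5, z_5 = 7.5, d_5 = 5, h_5 = 5.5, x_6 = 3.5, y_6 = 3.5, z_6 = 7.5, r_6 = 1.5, x_7 = 11, y_7 = 6, z_7 = 1, h_7 = 5.5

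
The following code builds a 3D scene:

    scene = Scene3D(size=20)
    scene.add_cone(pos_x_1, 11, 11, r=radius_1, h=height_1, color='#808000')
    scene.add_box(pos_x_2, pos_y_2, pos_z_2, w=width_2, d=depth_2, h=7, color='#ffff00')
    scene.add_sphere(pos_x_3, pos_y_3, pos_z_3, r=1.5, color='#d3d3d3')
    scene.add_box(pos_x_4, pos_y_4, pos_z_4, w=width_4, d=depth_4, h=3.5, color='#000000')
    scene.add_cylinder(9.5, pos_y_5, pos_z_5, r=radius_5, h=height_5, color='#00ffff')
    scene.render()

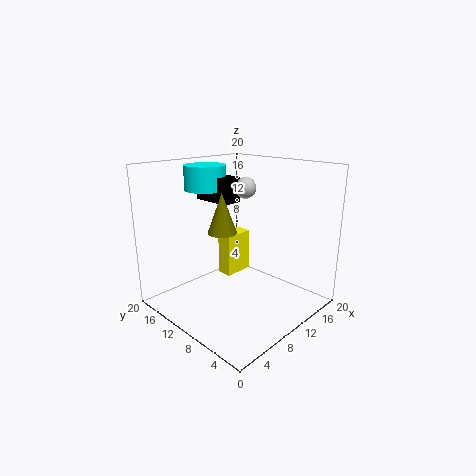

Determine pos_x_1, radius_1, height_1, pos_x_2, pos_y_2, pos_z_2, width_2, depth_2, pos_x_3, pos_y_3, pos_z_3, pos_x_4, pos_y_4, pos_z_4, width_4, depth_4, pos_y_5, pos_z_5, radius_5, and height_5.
pos_x_1 = 8, radius_1 = 2, height_1 = 5.5, pos_x_2 = 14, pos_y_2 = 16, pos_z_2 = 0.5, width_2 = 5, depth_2 = 2.5, pos_x_3 = 12.5, pos_y_3 = 11, pos_z_3 = 16.5, pos_x_4 = 9, pos_y_4 = 11.5, pos_z_4 = 14.5, width_4 = 3, depth_4 = 6, pos_y_5 = 16, pos_z_5 = 16, radius_5 = 3, height_5 = 3.5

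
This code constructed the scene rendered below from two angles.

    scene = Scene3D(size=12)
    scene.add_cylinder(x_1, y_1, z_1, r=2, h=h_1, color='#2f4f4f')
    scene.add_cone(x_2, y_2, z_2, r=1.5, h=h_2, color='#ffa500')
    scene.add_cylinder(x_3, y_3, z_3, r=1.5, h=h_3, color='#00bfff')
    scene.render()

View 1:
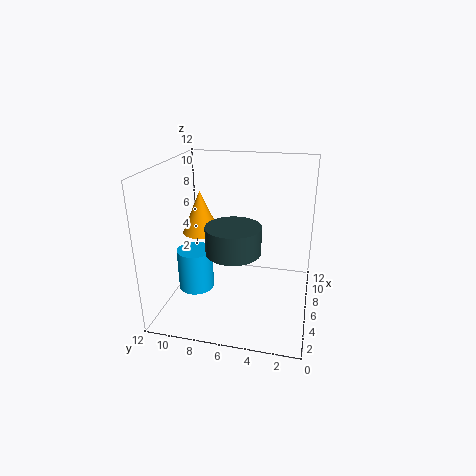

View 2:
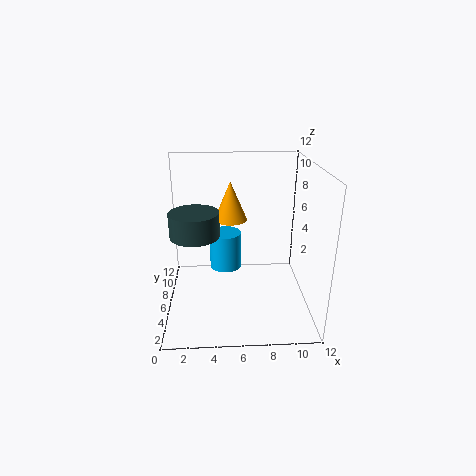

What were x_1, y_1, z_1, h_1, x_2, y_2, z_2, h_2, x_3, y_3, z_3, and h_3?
x_1 = 2.5, y_1 = 5.5, z_1 = 6.5, h_1 = 2, x_2 = 5.5, y_2 = 9, z_2 = 6.5, h_2 = 3.5, x_3 = 5, y_3 = 9.5, z_3 = 1.5, h_3 = 3.5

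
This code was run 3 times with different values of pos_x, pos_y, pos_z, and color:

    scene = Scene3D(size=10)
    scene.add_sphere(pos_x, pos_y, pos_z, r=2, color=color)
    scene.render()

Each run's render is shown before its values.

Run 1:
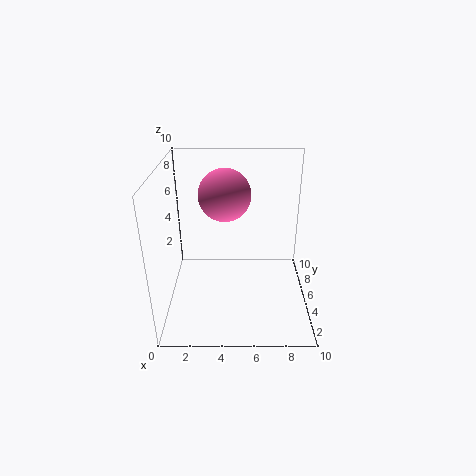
pos_x = 4, pos_y = 8, pos_z = 7, color = 'hotpink'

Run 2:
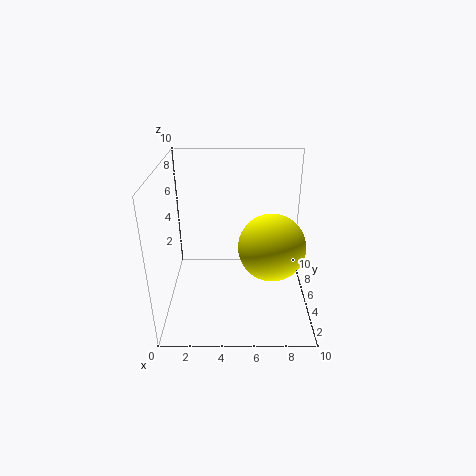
pos_x = 7, pos_y = 2, pos_z = 6, color = 'yellow'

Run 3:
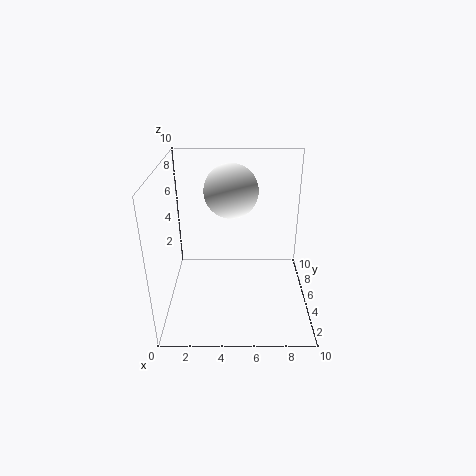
pos_x = 4.5, pos_y = 7.5, pos_z = 7.5, color = 'white'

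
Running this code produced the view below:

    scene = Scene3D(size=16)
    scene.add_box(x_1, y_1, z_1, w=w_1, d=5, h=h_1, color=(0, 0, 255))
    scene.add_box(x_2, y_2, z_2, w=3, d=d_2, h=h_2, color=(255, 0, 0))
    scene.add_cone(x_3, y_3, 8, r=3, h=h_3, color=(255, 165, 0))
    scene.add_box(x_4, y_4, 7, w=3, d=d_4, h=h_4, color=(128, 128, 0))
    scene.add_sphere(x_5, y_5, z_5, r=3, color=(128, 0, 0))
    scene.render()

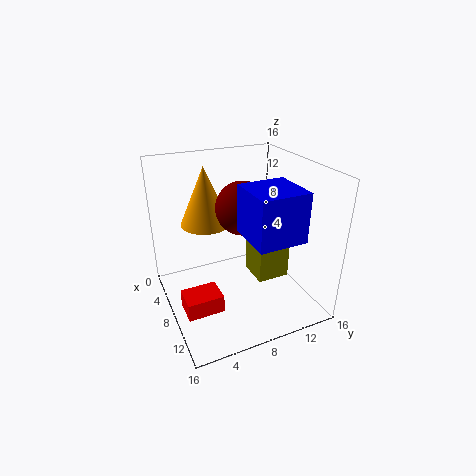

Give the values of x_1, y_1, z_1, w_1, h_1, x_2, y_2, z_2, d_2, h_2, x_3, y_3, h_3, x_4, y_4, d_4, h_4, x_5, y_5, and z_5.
x_1 = 10; y_1 = 7; z_1 = 10; w_1 = 5; h_1 = 5; x_2 = 8; y_2 = 1; z_2 = 1; d_2 = 4; h_2 = 2; x_3 = 3; y_3 = 6; h_3 = 7; x_4 = 12; y_4 = 7; d_4 = 3; h_4 = 6; x_5 = 7; y_5 = 9; z_5 = 11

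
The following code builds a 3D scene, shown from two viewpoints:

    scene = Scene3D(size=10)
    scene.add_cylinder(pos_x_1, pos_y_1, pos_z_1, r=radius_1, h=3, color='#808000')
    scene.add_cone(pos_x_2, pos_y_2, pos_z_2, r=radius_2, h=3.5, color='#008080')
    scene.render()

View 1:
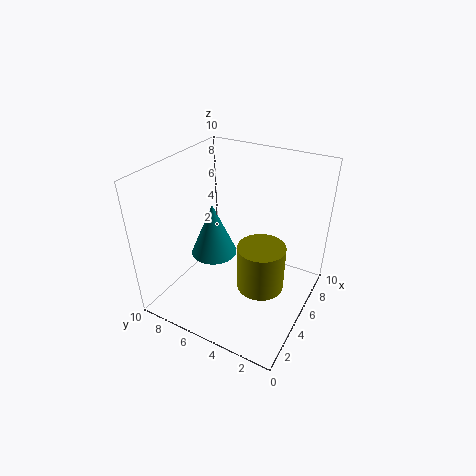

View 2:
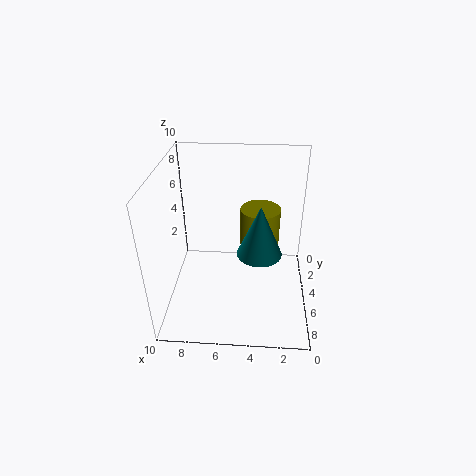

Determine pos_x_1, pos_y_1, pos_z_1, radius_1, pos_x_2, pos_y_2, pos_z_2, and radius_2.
pos_x_1 = 3.5
pos_y_1 = 2.5
pos_z_1 = 3
radius_1 = 1.5
pos_x_2 = 3.5
pos_y_2 = 6
pos_z_2 = 4.5
radius_2 = 1.5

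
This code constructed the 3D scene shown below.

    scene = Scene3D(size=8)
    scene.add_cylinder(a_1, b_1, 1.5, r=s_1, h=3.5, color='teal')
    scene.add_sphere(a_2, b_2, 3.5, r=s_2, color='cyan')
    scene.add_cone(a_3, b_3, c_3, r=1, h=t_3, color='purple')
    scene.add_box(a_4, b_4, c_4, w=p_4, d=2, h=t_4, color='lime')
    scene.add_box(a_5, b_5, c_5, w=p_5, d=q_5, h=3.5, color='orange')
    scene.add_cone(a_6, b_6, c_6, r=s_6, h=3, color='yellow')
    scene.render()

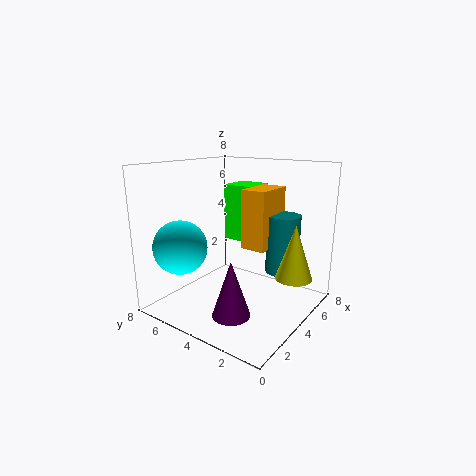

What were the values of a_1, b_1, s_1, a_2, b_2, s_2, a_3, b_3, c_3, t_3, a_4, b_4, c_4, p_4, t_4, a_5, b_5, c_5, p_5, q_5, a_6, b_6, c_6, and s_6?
a_1 = 6.5
b_1 = 2.5
s_1 = 1
a_2 = 2
b_2 = 6.5
s_2 = 1.5
a_3 = 2
b_3 = 3
c_3 = 0.5
t_3 = 3
a_4 = 6
b_4 = 4.5
c_4 = 3
p_4 = 2
t_4 = 3.5
a_5 = 5
b_5 = 3
c_5 = 3
p_5 = 2.5
q_5 = 1.5
a_6 = 5
b_6 = 1
c_6 = 2
s_6 = 1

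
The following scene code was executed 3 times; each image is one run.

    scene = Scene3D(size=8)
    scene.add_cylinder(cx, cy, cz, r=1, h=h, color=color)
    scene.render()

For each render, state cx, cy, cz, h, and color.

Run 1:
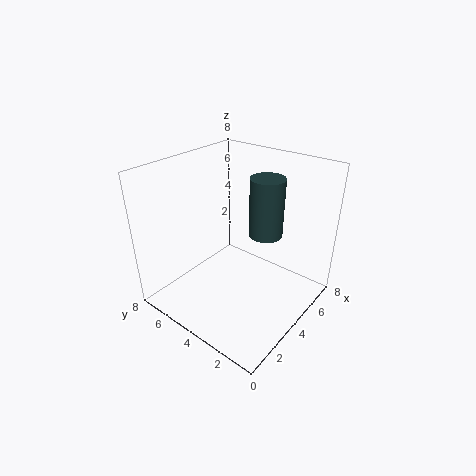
cx = 6, cy = 3.5, cz = 3.5, h = 3.5, color = 'darkslategray'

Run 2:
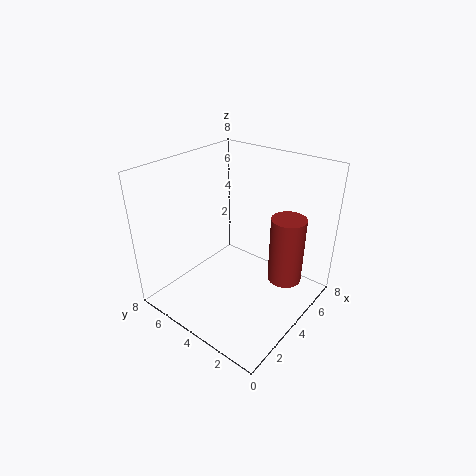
cx = 6, cy = 2, cz = 1, h = 4, color = 'brown'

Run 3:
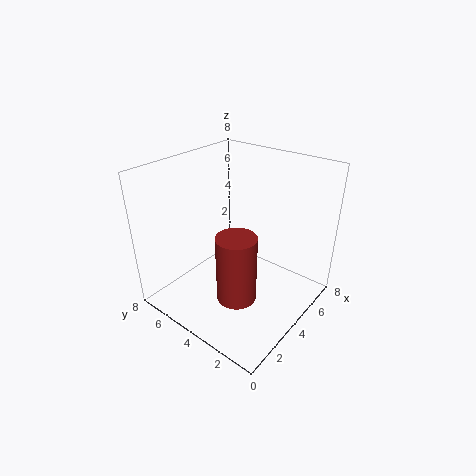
cx = 2, cy = 2.5, cz = 2, h = 3.5, color = 'brown'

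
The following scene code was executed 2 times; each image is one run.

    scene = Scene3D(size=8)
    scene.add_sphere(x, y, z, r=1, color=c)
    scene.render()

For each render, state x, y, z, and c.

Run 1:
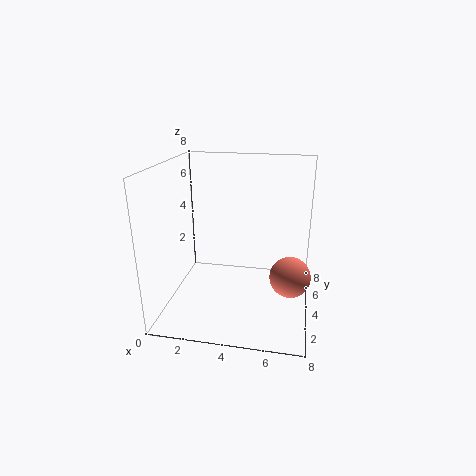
x = 7; y = 2; z = 3; c = 'salmon'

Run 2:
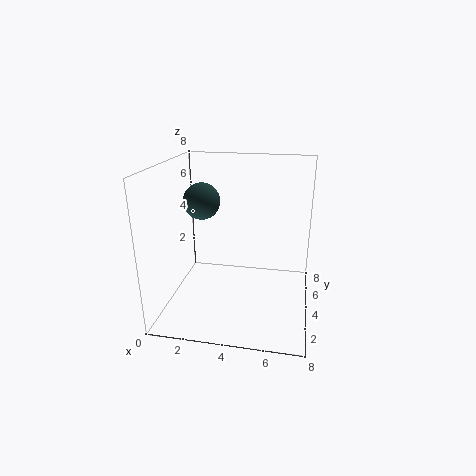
x = 2; y = 4; z = 6; c = 'darkslategray'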